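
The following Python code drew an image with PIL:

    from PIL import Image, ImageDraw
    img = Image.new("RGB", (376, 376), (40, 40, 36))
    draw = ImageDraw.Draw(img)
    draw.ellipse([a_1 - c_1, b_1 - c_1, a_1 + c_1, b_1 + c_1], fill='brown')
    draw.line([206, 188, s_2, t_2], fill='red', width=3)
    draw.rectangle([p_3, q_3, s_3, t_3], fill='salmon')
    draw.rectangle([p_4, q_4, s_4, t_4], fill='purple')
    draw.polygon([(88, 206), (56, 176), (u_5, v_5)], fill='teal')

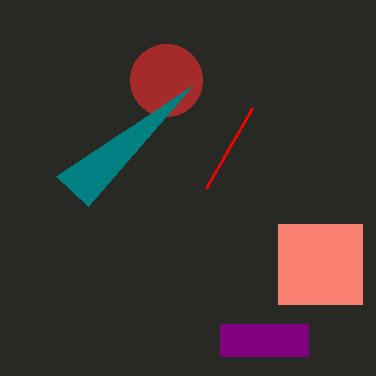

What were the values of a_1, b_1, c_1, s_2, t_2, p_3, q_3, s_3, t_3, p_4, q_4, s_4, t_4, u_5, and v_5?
a_1 = 166
b_1 = 80
c_1 = 36
s_2 = 252
t_2 = 108
p_3 = 278
q_3 = 224
s_3 = 362
t_3 = 304
p_4 = 220
q_4 = 324
s_4 = 308
t_4 = 356
u_5 = 192
v_5 = 86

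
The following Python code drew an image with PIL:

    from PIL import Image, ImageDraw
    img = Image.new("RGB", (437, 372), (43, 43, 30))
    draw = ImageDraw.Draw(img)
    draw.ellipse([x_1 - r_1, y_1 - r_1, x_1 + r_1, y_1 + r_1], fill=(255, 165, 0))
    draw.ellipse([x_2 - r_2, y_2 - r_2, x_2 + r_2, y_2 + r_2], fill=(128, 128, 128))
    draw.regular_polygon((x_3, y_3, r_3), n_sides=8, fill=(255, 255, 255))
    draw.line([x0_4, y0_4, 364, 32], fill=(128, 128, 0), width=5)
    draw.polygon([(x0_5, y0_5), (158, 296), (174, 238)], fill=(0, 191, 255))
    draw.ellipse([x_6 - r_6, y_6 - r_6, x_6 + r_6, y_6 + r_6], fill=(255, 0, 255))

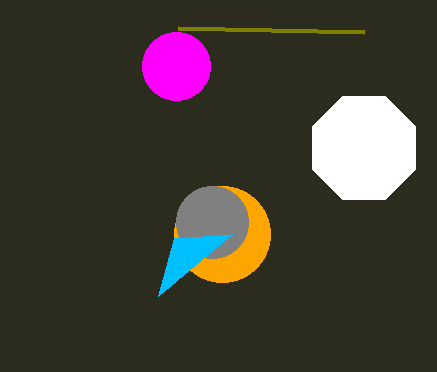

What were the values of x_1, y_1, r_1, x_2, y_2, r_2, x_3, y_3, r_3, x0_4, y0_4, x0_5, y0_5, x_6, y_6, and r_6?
x_1 = 222; y_1 = 234; r_1 = 48; x_2 = 212; y_2 = 222; r_2 = 36; x_3 = 364; y_3 = 148; r_3 = 56; x0_4 = 178; y0_4 = 28; x0_5 = 232; y0_5 = 234; x_6 = 176; y_6 = 66; r_6 = 34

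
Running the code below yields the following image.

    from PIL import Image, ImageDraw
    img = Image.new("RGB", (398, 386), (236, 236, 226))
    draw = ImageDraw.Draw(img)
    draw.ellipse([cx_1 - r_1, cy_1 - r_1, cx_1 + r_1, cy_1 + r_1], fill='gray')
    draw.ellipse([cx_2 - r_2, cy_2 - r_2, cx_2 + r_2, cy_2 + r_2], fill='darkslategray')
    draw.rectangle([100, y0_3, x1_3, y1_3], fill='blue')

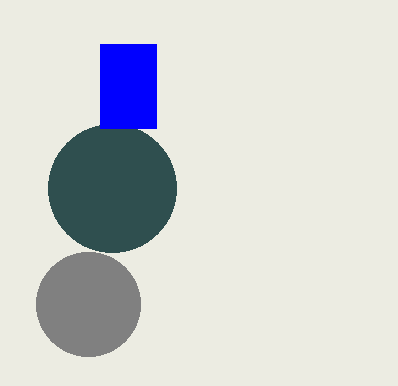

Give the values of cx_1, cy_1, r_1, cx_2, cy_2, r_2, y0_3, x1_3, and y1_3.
cx_1 = 88; cy_1 = 304; r_1 = 52; cx_2 = 112; cy_2 = 188; r_2 = 64; y0_3 = 44; x1_3 = 156; y1_3 = 128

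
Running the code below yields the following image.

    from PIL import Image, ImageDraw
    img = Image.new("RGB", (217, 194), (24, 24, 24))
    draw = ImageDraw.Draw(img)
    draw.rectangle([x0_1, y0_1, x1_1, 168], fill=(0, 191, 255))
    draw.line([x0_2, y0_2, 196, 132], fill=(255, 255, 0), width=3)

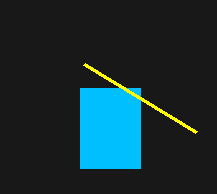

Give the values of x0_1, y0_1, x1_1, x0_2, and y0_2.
x0_1 = 80
y0_1 = 88
x1_1 = 140
x0_2 = 84
y0_2 = 64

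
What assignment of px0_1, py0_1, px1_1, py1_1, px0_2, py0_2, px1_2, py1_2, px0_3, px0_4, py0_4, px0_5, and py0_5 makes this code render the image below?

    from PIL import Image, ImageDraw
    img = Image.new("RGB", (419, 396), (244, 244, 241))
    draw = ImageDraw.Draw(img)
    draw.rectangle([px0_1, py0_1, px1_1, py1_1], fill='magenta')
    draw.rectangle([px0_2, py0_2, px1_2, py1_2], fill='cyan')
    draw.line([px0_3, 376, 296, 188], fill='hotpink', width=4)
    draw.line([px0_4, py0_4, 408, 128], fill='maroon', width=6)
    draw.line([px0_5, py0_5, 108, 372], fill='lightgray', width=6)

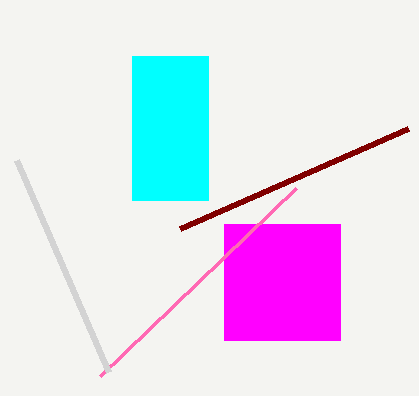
px0_1 = 224, py0_1 = 224, px1_1 = 340, py1_1 = 340, px0_2 = 132, py0_2 = 56, px1_2 = 208, py1_2 = 200, px0_3 = 100, px0_4 = 180, py0_4 = 228, px0_5 = 16, py0_5 = 160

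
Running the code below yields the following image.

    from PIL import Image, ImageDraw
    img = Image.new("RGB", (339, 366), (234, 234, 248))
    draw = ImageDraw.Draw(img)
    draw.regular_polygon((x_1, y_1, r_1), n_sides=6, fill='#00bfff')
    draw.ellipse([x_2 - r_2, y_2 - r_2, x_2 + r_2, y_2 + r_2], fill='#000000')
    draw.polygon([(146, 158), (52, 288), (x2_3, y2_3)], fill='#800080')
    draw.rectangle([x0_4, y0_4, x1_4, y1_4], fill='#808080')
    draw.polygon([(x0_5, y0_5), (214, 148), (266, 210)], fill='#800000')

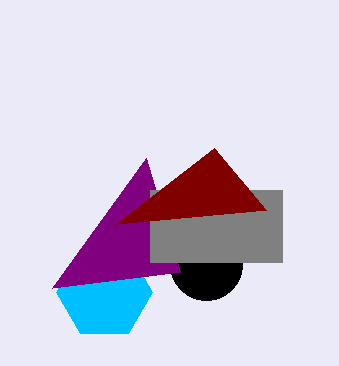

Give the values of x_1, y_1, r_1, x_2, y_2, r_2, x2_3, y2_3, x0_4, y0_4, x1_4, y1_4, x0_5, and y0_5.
x_1 = 104; y_1 = 292; r_1 = 48; x_2 = 206; y_2 = 264; r_2 = 36; x2_3 = 180; y2_3 = 272; x0_4 = 150; y0_4 = 190; x1_4 = 282; y1_4 = 262; x0_5 = 116; y0_5 = 224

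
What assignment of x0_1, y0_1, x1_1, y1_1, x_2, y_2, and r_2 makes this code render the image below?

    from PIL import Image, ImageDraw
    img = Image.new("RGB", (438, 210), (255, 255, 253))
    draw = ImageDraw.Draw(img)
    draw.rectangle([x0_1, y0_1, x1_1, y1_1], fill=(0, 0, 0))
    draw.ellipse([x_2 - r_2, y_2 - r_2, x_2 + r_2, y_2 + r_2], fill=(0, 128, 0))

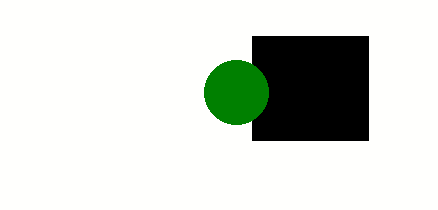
x0_1 = 252, y0_1 = 36, x1_1 = 368, y1_1 = 140, x_2 = 236, y_2 = 92, r_2 = 32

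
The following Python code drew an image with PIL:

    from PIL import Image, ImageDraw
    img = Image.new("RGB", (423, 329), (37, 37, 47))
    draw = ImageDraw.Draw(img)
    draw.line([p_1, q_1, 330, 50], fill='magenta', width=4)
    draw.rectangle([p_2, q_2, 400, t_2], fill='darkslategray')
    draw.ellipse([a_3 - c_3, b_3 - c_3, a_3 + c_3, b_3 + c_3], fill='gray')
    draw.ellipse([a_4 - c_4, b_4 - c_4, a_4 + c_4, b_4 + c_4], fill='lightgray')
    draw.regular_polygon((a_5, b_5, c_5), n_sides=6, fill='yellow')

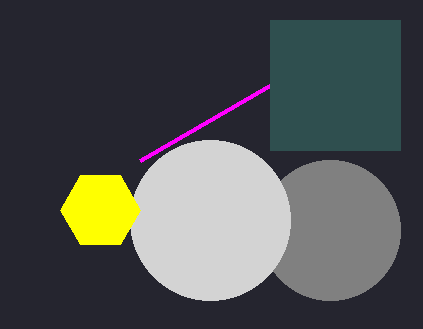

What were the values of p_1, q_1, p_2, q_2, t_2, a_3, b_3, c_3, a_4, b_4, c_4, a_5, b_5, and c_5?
p_1 = 140, q_1 = 160, p_2 = 270, q_2 = 20, t_2 = 150, a_3 = 330, b_3 = 230, c_3 = 70, a_4 = 210, b_4 = 220, c_4 = 80, a_5 = 100, b_5 = 210, c_5 = 40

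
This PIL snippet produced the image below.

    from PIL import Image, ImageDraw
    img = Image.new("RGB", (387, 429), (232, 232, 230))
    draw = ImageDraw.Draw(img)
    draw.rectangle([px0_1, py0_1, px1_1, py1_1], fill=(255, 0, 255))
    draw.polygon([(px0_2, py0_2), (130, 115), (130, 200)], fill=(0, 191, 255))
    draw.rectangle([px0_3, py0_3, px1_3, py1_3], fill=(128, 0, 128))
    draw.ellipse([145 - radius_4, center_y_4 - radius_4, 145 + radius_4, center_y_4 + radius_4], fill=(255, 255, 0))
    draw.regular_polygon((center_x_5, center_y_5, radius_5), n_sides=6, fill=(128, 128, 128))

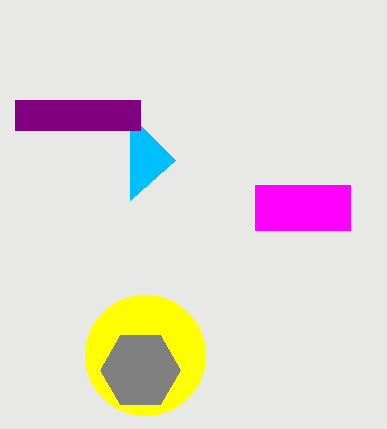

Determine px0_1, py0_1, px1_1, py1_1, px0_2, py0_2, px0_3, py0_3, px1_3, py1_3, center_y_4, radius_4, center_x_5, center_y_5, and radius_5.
px0_1 = 255, py0_1 = 185, px1_1 = 350, py1_1 = 230, px0_2 = 175, py0_2 = 160, px0_3 = 15, py0_3 = 100, px1_3 = 140, py1_3 = 130, center_y_4 = 355, radius_4 = 60, center_x_5 = 140, center_y_5 = 370, radius_5 = 40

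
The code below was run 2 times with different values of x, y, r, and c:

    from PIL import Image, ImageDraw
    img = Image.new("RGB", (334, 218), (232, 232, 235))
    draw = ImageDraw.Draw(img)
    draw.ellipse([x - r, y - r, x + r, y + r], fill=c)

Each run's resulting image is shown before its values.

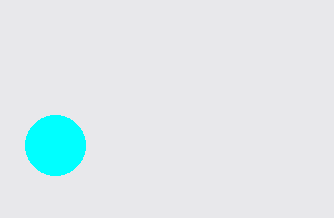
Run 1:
x = 55, y = 145, r = 30, c = 'cyan'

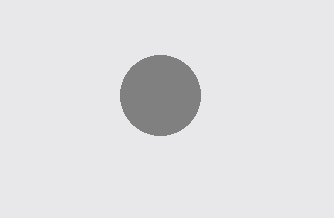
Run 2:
x = 160, y = 95, r = 40, c = 'gray'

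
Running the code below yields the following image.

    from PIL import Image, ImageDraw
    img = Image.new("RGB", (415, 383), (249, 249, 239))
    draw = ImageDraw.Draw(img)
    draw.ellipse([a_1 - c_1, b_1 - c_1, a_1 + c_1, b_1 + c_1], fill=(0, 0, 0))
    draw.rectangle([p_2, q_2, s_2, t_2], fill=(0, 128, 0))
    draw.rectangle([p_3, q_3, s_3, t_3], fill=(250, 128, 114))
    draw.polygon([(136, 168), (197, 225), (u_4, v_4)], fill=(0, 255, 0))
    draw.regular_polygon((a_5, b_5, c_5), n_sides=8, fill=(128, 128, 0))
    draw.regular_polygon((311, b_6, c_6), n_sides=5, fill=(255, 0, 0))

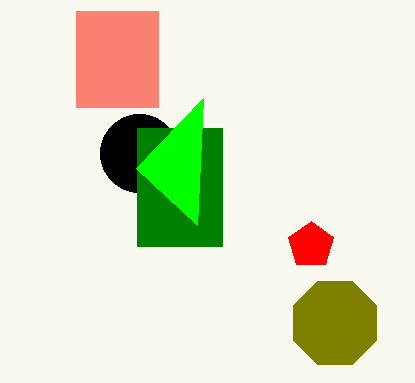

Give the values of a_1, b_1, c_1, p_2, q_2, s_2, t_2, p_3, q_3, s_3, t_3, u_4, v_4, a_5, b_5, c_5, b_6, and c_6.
a_1 = 139; b_1 = 153; c_1 = 39; p_2 = 137; q_2 = 128; s_2 = 222; t_2 = 246; p_3 = 76; q_3 = 11; s_3 = 158; t_3 = 107; u_4 = 203; v_4 = 98; a_5 = 335; b_5 = 323; c_5 = 45; b_6 = 245; c_6 = 24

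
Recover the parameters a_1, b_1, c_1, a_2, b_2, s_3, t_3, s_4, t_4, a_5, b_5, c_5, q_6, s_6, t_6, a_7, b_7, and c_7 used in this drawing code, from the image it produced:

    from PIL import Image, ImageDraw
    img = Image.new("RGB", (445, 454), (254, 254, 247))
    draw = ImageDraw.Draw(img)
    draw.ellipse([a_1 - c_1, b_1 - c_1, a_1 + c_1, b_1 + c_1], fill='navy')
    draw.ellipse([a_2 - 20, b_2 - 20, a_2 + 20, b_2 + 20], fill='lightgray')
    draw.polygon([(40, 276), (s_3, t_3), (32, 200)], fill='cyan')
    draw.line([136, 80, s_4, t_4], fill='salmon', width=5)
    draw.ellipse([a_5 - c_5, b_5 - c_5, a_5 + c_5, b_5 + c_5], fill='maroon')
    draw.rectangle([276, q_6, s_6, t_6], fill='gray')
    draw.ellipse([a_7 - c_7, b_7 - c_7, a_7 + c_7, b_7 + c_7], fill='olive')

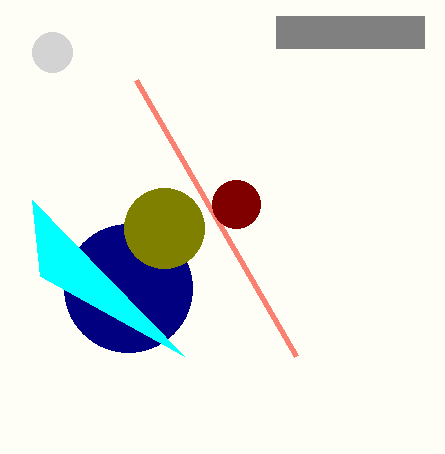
a_1 = 128; b_1 = 288; c_1 = 64; a_2 = 52; b_2 = 52; s_3 = 184; t_3 = 356; s_4 = 296; t_4 = 356; a_5 = 236; b_5 = 204; c_5 = 24; q_6 = 16; s_6 = 424; t_6 = 48; a_7 = 164; b_7 = 228; c_7 = 40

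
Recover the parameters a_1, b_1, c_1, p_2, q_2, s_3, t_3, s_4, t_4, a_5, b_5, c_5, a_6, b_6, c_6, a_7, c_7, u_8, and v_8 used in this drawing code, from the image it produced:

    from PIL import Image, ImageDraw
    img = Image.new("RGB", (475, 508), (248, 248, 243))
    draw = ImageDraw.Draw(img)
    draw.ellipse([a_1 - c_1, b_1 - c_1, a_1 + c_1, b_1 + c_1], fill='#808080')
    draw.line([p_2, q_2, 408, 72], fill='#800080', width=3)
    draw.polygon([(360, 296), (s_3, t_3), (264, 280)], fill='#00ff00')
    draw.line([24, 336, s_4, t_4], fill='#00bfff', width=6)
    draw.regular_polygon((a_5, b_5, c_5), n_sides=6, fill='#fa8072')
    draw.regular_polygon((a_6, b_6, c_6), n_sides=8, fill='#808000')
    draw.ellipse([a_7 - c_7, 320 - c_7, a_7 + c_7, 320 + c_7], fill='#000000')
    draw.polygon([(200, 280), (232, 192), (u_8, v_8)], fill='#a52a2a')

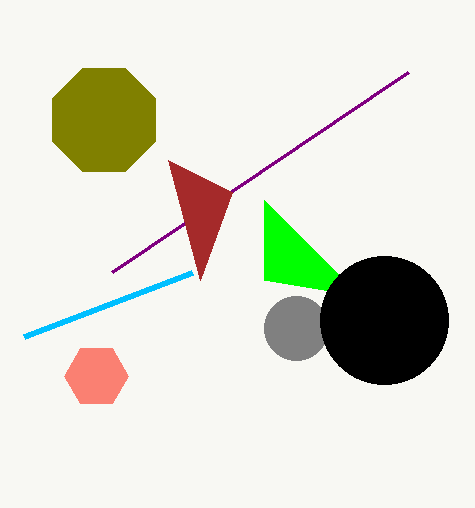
a_1 = 296; b_1 = 328; c_1 = 32; p_2 = 112; q_2 = 272; s_3 = 264; t_3 = 200; s_4 = 192; t_4 = 272; a_5 = 96; b_5 = 376; c_5 = 32; a_6 = 104; b_6 = 120; c_6 = 56; a_7 = 384; c_7 = 64; u_8 = 168; v_8 = 160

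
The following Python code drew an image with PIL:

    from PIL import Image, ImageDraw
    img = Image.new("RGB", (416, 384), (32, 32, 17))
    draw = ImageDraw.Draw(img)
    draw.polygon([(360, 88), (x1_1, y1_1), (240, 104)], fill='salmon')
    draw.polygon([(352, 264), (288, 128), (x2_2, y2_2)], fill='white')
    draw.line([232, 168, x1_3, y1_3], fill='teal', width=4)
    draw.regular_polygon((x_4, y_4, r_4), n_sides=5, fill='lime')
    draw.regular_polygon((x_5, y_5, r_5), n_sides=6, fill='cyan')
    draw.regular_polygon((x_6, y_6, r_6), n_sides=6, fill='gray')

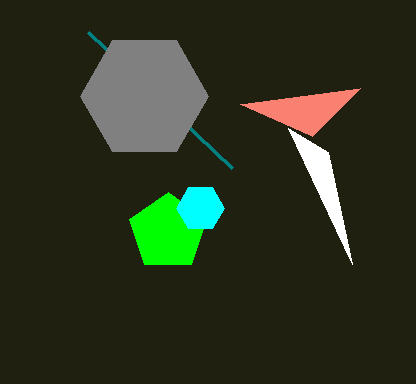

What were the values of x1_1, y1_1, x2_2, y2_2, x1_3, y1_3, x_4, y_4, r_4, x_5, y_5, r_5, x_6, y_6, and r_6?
x1_1 = 312
y1_1 = 136
x2_2 = 328
y2_2 = 152
x1_3 = 88
y1_3 = 32
x_4 = 168
y_4 = 232
r_4 = 40
x_5 = 200
y_5 = 208
r_5 = 24
x_6 = 144
y_6 = 96
r_6 = 64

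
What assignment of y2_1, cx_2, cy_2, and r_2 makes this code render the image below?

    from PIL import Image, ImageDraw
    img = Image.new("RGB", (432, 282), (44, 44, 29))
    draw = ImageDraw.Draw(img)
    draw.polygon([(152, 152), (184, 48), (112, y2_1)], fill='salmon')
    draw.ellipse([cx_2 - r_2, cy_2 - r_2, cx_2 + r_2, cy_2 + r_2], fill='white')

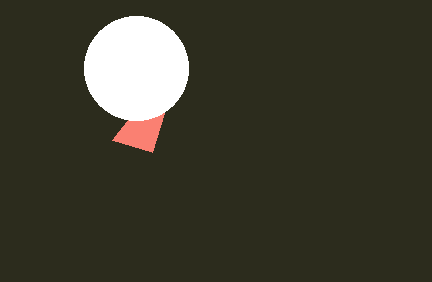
y2_1 = 140
cx_2 = 136
cy_2 = 68
r_2 = 52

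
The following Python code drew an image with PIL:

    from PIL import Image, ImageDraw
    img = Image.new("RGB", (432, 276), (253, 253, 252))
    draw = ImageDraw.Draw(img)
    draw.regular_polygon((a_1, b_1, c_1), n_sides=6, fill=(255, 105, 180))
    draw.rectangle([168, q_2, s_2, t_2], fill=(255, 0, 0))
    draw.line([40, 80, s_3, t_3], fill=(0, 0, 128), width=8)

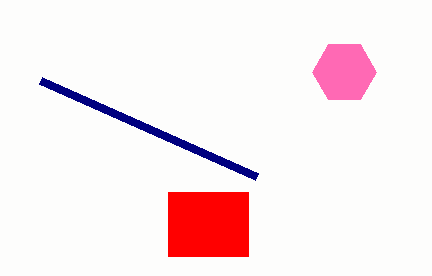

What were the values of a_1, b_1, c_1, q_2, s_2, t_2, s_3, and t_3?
a_1 = 344; b_1 = 72; c_1 = 32; q_2 = 192; s_2 = 248; t_2 = 256; s_3 = 256; t_3 = 176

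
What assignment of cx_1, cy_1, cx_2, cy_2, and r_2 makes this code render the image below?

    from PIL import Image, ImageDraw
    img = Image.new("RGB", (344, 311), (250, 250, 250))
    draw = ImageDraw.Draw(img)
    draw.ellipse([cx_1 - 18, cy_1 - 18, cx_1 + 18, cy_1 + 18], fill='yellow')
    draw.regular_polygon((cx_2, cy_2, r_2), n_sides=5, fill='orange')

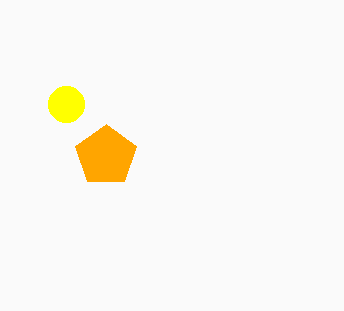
cx_1 = 66, cy_1 = 104, cx_2 = 106, cy_2 = 156, r_2 = 32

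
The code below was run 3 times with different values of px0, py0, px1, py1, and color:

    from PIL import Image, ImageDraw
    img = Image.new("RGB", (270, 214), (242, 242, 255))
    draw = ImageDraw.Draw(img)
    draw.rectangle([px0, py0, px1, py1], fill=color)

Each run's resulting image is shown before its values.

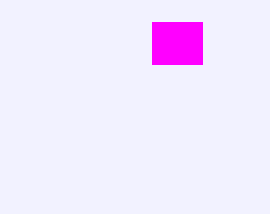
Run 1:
px0 = 152, py0 = 22, px1 = 202, py1 = 64, color = 'magenta'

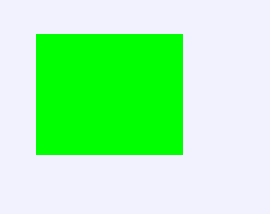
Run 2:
px0 = 36
py0 = 34
px1 = 182
py1 = 154
color = 'lime'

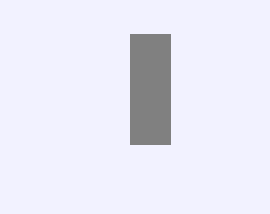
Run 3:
px0 = 130
py0 = 34
px1 = 170
py1 = 144
color = 'gray'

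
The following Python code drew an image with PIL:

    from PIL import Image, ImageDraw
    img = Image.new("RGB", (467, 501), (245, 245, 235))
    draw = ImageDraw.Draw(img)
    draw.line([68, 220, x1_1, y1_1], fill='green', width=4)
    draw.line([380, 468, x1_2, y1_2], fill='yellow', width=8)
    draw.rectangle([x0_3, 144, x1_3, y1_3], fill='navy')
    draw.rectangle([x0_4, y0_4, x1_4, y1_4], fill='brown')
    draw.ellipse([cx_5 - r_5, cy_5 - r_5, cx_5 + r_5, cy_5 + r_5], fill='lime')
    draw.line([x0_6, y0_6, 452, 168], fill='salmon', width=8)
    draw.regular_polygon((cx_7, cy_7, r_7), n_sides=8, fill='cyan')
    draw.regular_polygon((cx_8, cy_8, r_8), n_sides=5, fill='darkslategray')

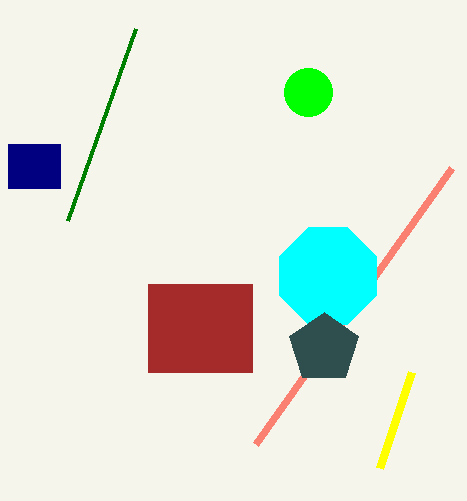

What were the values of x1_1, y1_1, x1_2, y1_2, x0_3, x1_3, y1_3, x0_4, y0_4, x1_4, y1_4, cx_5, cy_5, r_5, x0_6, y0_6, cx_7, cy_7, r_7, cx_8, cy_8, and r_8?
x1_1 = 136; y1_1 = 28; x1_2 = 412; y1_2 = 372; x0_3 = 8; x1_3 = 60; y1_3 = 188; x0_4 = 148; y0_4 = 284; x1_4 = 252; y1_4 = 372; cx_5 = 308; cy_5 = 92; r_5 = 24; x0_6 = 256; y0_6 = 444; cx_7 = 328; cy_7 = 276; r_7 = 52; cx_8 = 324; cy_8 = 348; r_8 = 36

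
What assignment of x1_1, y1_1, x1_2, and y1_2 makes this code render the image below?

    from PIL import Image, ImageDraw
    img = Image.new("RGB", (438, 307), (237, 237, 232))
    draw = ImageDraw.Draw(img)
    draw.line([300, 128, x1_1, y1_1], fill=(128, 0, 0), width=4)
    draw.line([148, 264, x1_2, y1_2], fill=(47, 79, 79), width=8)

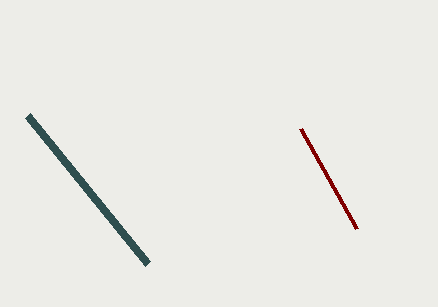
x1_1 = 356, y1_1 = 228, x1_2 = 28, y1_2 = 116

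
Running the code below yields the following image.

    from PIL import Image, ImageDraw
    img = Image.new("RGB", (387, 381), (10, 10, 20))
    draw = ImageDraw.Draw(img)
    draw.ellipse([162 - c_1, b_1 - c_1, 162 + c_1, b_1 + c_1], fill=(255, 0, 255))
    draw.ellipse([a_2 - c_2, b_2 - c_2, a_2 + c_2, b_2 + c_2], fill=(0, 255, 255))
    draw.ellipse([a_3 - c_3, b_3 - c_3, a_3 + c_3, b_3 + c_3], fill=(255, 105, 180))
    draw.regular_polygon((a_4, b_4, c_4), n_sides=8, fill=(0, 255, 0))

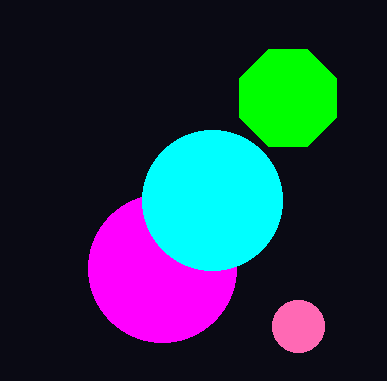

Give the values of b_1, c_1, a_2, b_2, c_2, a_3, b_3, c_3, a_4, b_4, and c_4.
b_1 = 268; c_1 = 74; a_2 = 212; b_2 = 200; c_2 = 70; a_3 = 298; b_3 = 326; c_3 = 26; a_4 = 288; b_4 = 98; c_4 = 52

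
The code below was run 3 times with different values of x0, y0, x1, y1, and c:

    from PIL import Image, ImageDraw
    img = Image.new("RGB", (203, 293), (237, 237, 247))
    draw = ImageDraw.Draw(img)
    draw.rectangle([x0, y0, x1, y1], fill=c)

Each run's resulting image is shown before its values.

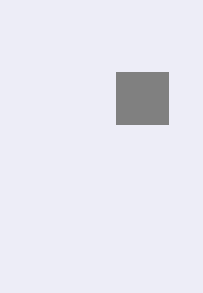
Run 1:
x0 = 116, y0 = 72, x1 = 168, y1 = 124, c = 'gray'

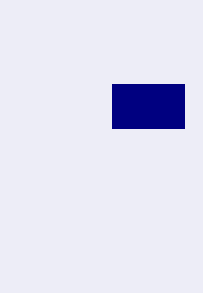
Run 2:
x0 = 112, y0 = 84, x1 = 184, y1 = 128, c = 'navy'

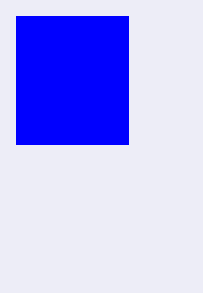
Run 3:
x0 = 16, y0 = 16, x1 = 128, y1 = 144, c = 'blue'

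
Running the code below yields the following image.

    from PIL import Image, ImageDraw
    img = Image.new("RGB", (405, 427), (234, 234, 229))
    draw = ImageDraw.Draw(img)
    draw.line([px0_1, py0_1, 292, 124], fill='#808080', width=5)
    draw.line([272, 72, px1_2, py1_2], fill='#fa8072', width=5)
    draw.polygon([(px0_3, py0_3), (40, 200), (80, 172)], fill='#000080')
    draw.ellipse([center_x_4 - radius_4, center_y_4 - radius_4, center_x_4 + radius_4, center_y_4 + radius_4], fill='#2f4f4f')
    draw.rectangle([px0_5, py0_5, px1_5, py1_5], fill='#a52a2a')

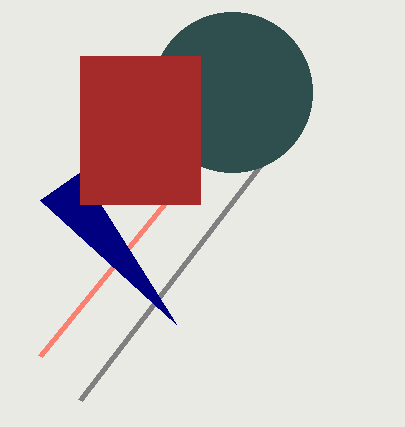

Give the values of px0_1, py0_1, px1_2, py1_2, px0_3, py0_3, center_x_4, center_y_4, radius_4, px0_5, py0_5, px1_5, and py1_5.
px0_1 = 80, py0_1 = 400, px1_2 = 40, py1_2 = 356, px0_3 = 176, py0_3 = 324, center_x_4 = 232, center_y_4 = 92, radius_4 = 80, px0_5 = 80, py0_5 = 56, px1_5 = 200, py1_5 = 204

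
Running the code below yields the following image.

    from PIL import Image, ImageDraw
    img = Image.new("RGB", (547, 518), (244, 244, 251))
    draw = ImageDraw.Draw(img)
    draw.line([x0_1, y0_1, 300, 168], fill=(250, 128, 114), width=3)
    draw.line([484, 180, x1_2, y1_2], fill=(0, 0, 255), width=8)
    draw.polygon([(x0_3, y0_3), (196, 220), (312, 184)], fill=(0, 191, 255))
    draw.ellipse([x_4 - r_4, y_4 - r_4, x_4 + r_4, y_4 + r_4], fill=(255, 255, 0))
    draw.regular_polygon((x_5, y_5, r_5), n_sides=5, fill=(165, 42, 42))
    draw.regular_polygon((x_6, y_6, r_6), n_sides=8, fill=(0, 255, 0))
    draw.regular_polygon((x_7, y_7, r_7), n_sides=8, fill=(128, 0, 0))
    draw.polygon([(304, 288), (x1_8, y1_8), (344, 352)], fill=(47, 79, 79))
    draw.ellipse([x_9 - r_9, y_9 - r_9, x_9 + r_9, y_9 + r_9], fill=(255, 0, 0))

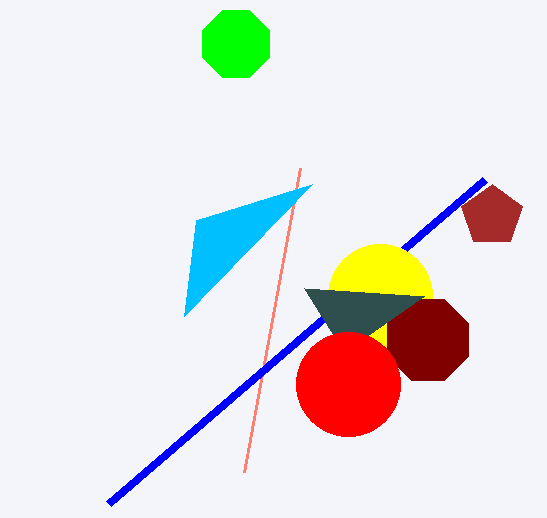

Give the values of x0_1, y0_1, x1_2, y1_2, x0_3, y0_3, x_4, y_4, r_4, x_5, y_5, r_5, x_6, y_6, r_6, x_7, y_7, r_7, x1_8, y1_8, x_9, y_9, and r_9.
x0_1 = 244
y0_1 = 472
x1_2 = 108
y1_2 = 504
x0_3 = 184
y0_3 = 316
x_4 = 380
y_4 = 296
r_4 = 52
x_5 = 492
y_5 = 216
r_5 = 32
x_6 = 236
y_6 = 44
r_6 = 36
x_7 = 428
y_7 = 340
r_7 = 44
x1_8 = 424
y1_8 = 296
x_9 = 348
y_9 = 384
r_9 = 52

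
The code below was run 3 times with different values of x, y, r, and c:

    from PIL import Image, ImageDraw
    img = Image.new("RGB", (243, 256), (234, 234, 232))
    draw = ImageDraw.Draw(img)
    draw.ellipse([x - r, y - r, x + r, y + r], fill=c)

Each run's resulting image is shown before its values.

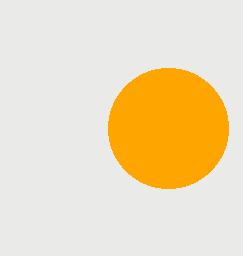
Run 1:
x = 168
y = 128
r = 60
c = 'orange'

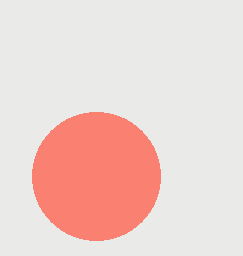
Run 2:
x = 96; y = 176; r = 64; c = 'salmon'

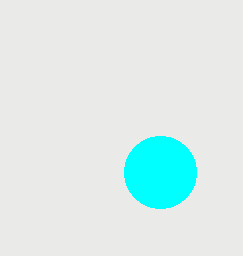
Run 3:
x = 160
y = 172
r = 36
c = 'cyan'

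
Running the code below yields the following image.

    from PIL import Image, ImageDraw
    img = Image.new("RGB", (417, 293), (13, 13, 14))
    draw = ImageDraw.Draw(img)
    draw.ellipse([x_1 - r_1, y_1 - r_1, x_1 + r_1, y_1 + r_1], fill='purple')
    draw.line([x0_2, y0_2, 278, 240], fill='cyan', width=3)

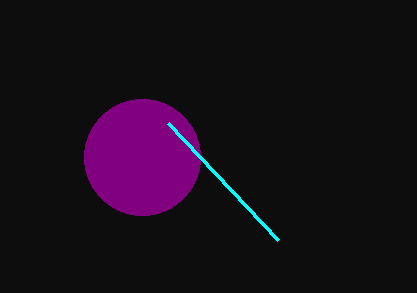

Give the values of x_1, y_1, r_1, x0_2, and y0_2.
x_1 = 142, y_1 = 157, r_1 = 58, x0_2 = 168, y0_2 = 123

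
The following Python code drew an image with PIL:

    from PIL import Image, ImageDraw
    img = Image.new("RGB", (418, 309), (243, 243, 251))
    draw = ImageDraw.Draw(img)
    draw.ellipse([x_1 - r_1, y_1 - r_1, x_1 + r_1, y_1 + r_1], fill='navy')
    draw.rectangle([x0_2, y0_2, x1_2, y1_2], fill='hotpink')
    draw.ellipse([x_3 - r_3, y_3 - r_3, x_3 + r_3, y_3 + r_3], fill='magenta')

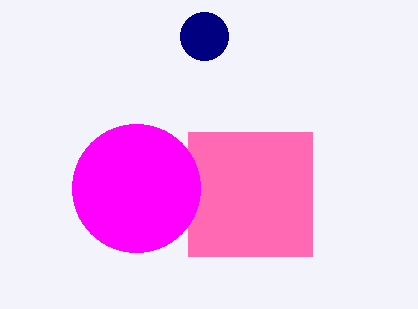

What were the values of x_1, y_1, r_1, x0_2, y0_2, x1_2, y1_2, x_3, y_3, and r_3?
x_1 = 204, y_1 = 36, r_1 = 24, x0_2 = 188, y0_2 = 132, x1_2 = 312, y1_2 = 256, x_3 = 136, y_3 = 188, r_3 = 64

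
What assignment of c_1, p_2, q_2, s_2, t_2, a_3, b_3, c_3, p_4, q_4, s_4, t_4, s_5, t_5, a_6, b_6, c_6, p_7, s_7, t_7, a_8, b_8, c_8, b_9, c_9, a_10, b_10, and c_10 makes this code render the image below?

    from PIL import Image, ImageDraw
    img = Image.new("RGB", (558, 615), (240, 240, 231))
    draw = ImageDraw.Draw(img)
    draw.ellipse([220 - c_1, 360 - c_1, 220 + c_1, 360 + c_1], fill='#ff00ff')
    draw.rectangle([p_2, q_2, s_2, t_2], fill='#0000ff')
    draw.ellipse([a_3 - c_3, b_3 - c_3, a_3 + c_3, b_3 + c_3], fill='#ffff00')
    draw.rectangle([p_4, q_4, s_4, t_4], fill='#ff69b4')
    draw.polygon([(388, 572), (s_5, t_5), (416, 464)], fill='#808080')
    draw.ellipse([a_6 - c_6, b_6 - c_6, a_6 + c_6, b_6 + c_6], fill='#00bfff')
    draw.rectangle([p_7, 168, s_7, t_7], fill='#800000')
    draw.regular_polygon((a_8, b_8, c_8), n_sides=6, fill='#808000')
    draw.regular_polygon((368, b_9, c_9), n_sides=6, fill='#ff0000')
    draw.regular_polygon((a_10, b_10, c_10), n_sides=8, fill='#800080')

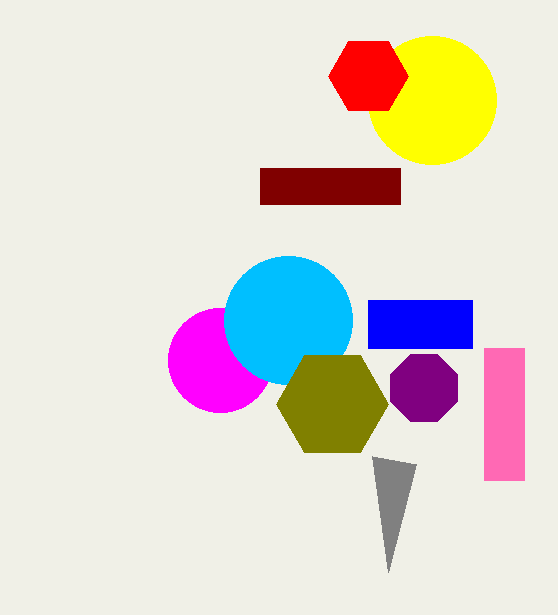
c_1 = 52; p_2 = 368; q_2 = 300; s_2 = 472; t_2 = 348; a_3 = 432; b_3 = 100; c_3 = 64; p_4 = 484; q_4 = 348; s_4 = 524; t_4 = 480; s_5 = 372; t_5 = 456; a_6 = 288; b_6 = 320; c_6 = 64; p_7 = 260; s_7 = 400; t_7 = 204; a_8 = 332; b_8 = 404; c_8 = 56; b_9 = 76; c_9 = 40; a_10 = 424; b_10 = 388; c_10 = 36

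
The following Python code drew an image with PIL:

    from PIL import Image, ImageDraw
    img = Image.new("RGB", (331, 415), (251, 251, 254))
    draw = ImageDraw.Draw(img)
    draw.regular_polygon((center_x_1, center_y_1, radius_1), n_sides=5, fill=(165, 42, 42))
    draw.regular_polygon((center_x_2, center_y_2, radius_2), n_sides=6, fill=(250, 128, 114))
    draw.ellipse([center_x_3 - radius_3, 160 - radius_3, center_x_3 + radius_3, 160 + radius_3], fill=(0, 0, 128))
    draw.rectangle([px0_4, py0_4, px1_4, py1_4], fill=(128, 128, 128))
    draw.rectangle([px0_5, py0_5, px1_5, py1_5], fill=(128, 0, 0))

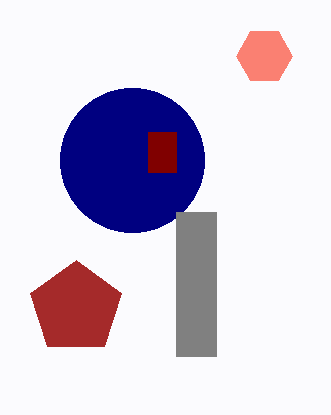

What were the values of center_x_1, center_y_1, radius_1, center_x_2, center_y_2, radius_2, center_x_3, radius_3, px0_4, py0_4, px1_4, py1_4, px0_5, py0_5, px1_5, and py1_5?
center_x_1 = 76, center_y_1 = 308, radius_1 = 48, center_x_2 = 264, center_y_2 = 56, radius_2 = 28, center_x_3 = 132, radius_3 = 72, px0_4 = 176, py0_4 = 212, px1_4 = 216, py1_4 = 356, px0_5 = 148, py0_5 = 132, px1_5 = 176, py1_5 = 172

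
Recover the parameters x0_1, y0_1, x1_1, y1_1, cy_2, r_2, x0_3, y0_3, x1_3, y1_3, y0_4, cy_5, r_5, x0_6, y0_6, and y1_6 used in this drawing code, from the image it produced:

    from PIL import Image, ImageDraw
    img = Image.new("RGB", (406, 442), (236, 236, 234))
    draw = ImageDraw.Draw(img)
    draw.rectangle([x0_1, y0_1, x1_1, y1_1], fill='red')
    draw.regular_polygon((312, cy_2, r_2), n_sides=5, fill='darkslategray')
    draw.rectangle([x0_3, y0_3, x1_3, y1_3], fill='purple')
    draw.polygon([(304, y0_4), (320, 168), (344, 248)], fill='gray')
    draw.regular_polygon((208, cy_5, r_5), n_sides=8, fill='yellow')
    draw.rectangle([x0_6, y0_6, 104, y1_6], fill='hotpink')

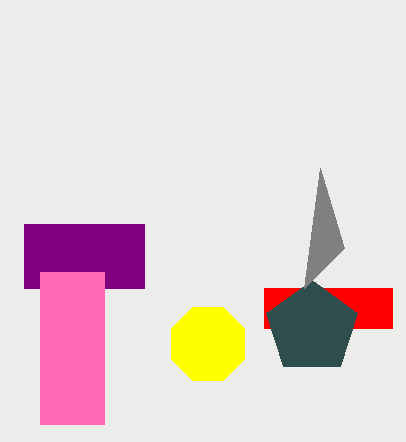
x0_1 = 264; y0_1 = 288; x1_1 = 392; y1_1 = 328; cy_2 = 328; r_2 = 48; x0_3 = 24; y0_3 = 224; x1_3 = 144; y1_3 = 288; y0_4 = 288; cy_5 = 344; r_5 = 40; x0_6 = 40; y0_6 = 272; y1_6 = 424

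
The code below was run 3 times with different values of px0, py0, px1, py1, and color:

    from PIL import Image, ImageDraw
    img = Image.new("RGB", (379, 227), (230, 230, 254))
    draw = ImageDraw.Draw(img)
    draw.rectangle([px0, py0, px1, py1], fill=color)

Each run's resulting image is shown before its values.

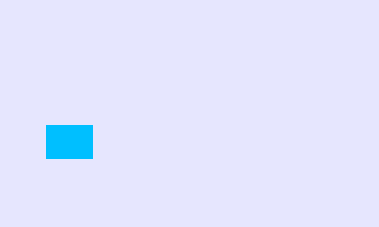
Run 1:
px0 = 46; py0 = 125; px1 = 92; py1 = 158; color = 'deepskyblue'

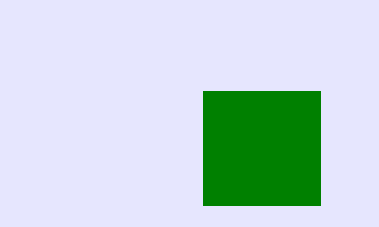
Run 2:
px0 = 203; py0 = 91; px1 = 320; py1 = 205; color = 'green'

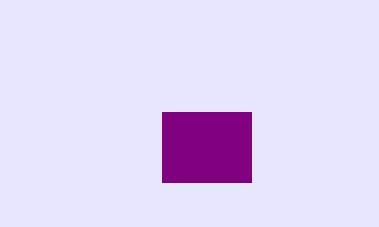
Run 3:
px0 = 162; py0 = 112; px1 = 251; py1 = 182; color = 'purple'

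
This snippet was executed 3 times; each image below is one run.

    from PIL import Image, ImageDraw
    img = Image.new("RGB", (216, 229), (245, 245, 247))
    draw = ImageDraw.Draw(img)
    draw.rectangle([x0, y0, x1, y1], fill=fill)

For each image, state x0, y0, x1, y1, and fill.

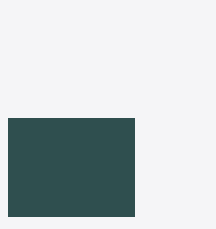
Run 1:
x0 = 8, y0 = 118, x1 = 134, y1 = 216, fill = 'darkslategray'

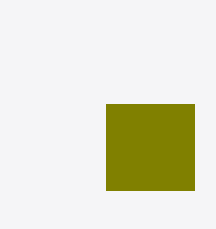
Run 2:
x0 = 106, y0 = 104, x1 = 194, y1 = 190, fill = 'olive'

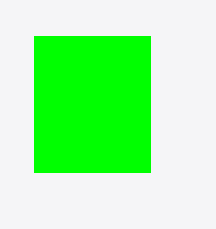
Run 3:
x0 = 34
y0 = 36
x1 = 150
y1 = 172
fill = 'lime'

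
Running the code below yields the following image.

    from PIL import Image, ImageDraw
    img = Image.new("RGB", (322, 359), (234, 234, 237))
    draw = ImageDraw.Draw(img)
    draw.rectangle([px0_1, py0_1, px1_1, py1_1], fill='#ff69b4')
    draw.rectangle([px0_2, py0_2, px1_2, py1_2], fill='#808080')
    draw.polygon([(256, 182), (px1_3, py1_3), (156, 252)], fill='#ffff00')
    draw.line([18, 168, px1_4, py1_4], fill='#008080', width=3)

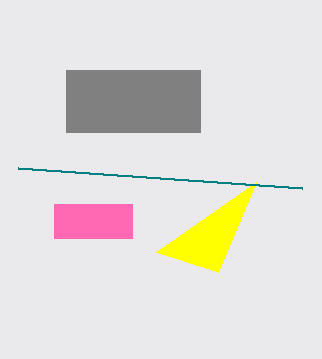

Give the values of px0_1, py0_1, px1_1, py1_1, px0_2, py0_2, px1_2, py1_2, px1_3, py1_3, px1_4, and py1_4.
px0_1 = 54
py0_1 = 204
px1_1 = 132
py1_1 = 238
px0_2 = 66
py0_2 = 70
px1_2 = 200
py1_2 = 132
px1_3 = 218
py1_3 = 272
px1_4 = 302
py1_4 = 188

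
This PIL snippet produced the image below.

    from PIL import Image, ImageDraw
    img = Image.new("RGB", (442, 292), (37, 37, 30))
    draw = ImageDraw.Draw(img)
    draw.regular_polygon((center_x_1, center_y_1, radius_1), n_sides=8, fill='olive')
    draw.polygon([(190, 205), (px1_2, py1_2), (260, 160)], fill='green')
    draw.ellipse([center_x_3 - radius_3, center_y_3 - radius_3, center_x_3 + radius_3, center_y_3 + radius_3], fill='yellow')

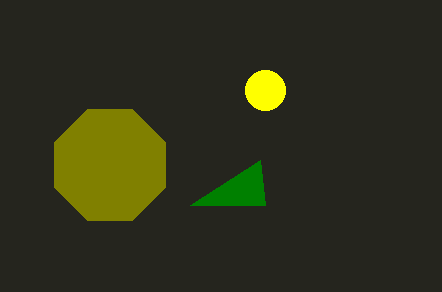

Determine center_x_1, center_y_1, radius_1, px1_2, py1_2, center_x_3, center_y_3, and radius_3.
center_x_1 = 110, center_y_1 = 165, radius_1 = 60, px1_2 = 265, py1_2 = 205, center_x_3 = 265, center_y_3 = 90, radius_3 = 20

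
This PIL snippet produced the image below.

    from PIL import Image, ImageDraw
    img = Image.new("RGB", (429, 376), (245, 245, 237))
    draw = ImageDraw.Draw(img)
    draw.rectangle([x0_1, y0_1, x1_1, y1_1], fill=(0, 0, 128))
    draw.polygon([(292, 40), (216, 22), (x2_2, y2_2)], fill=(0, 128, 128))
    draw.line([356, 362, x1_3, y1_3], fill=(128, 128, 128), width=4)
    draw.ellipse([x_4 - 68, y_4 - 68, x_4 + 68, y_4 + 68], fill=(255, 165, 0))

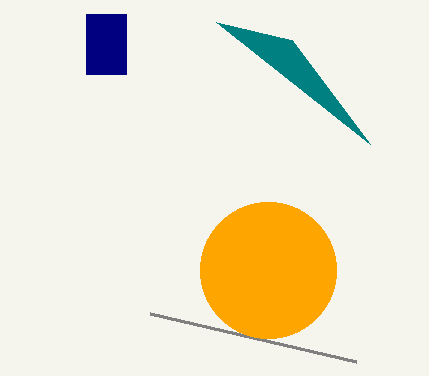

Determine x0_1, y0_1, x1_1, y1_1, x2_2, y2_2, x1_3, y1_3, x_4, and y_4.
x0_1 = 86; y0_1 = 14; x1_1 = 126; y1_1 = 74; x2_2 = 370; y2_2 = 144; x1_3 = 150; y1_3 = 314; x_4 = 268; y_4 = 270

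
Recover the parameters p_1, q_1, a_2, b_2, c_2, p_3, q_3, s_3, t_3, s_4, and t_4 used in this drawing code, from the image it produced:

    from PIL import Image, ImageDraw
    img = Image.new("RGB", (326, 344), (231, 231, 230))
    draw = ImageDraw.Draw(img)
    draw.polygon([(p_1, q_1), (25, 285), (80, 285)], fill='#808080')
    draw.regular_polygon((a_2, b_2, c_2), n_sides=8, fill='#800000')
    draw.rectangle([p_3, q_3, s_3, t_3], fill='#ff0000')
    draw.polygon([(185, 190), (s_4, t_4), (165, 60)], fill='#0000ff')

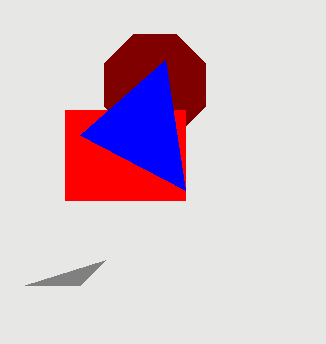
p_1 = 105, q_1 = 260, a_2 = 155, b_2 = 85, c_2 = 55, p_3 = 65, q_3 = 110, s_3 = 185, t_3 = 200, s_4 = 80, t_4 = 135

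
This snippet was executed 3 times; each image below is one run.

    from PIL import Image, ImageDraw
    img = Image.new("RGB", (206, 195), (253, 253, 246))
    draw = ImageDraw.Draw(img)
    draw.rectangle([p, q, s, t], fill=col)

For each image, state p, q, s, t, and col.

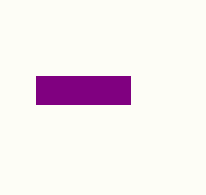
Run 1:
p = 36; q = 76; s = 130; t = 104; col = 'purple'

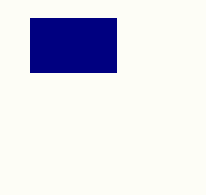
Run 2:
p = 30; q = 18; s = 116; t = 72; col = 'navy'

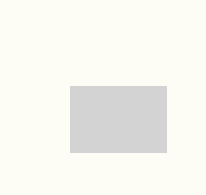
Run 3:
p = 70; q = 86; s = 166; t = 152; col = 'lightgray'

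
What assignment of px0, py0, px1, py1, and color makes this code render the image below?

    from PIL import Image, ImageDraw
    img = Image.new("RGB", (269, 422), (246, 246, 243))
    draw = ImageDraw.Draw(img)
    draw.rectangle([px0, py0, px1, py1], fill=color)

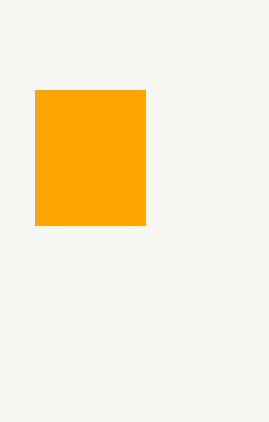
px0 = 35
py0 = 90
px1 = 145
py1 = 225
color = 'orange'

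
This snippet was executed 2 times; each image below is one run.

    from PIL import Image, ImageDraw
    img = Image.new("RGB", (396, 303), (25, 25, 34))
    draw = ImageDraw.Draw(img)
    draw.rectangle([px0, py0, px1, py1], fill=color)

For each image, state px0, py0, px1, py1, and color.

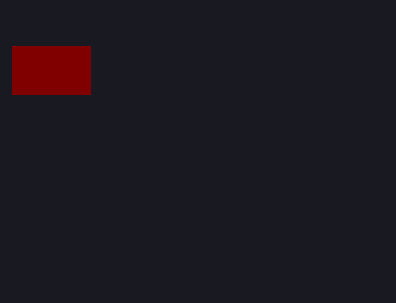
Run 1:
px0 = 12, py0 = 46, px1 = 90, py1 = 94, color = 'maroon'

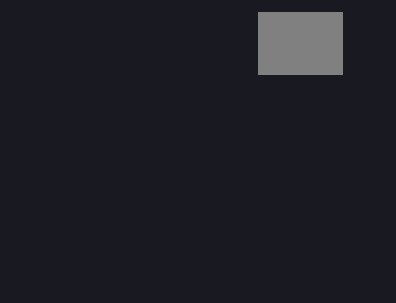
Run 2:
px0 = 258
py0 = 12
px1 = 342
py1 = 74
color = 'gray'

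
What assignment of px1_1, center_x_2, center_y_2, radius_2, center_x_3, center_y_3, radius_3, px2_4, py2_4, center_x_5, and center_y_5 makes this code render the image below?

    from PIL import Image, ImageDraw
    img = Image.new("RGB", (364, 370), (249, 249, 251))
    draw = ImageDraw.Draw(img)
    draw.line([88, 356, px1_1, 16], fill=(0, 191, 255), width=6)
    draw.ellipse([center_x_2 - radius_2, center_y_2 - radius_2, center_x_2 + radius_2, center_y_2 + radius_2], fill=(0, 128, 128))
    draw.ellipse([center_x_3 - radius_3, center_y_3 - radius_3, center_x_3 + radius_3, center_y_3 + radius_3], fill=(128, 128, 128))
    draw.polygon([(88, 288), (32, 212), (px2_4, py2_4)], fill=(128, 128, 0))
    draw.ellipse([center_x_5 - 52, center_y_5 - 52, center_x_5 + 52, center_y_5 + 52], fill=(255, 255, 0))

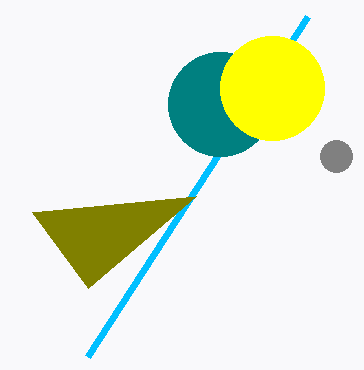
px1_1 = 308; center_x_2 = 220; center_y_2 = 104; radius_2 = 52; center_x_3 = 336; center_y_3 = 156; radius_3 = 16; px2_4 = 196; py2_4 = 196; center_x_5 = 272; center_y_5 = 88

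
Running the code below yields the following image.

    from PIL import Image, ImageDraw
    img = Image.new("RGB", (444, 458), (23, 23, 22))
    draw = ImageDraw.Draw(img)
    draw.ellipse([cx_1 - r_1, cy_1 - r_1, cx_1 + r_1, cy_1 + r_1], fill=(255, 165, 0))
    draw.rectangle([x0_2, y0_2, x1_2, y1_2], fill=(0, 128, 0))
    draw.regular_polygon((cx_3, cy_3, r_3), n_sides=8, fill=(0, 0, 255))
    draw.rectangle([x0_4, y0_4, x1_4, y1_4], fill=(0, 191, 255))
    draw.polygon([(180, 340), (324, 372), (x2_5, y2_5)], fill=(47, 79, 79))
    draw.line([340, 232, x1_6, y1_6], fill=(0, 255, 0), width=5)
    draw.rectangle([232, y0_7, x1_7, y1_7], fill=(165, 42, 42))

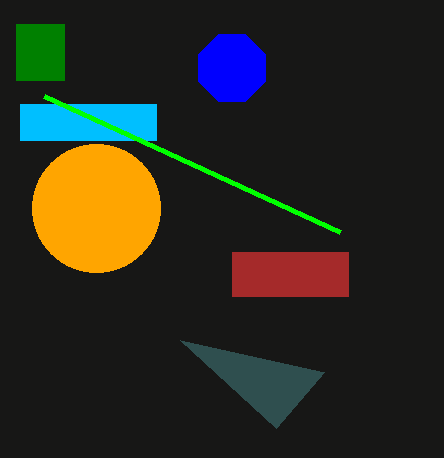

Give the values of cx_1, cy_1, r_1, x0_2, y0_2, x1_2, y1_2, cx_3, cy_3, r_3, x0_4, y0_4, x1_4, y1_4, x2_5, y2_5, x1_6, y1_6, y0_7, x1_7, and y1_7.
cx_1 = 96; cy_1 = 208; r_1 = 64; x0_2 = 16; y0_2 = 24; x1_2 = 64; y1_2 = 80; cx_3 = 232; cy_3 = 68; r_3 = 36; x0_4 = 20; y0_4 = 104; x1_4 = 156; y1_4 = 140; x2_5 = 276; y2_5 = 428; x1_6 = 44; y1_6 = 96; y0_7 = 252; x1_7 = 348; y1_7 = 296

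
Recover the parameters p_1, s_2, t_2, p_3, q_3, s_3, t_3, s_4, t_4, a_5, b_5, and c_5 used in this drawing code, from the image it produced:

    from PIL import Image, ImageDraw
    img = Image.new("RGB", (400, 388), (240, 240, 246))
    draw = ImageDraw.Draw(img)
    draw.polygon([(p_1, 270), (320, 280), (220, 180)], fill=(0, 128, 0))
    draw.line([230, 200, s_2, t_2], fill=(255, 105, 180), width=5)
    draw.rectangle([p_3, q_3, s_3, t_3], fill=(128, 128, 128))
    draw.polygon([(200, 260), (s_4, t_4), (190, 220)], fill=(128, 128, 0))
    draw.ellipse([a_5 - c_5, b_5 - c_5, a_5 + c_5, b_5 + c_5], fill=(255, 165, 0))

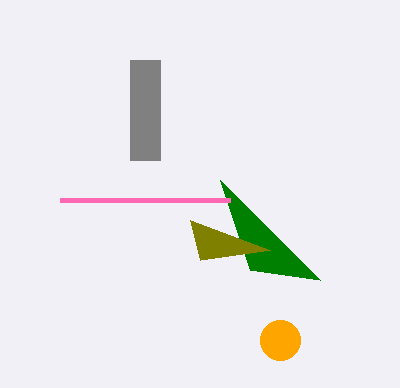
p_1 = 250; s_2 = 60; t_2 = 200; p_3 = 130; q_3 = 60; s_3 = 160; t_3 = 160; s_4 = 270; t_4 = 250; a_5 = 280; b_5 = 340; c_5 = 20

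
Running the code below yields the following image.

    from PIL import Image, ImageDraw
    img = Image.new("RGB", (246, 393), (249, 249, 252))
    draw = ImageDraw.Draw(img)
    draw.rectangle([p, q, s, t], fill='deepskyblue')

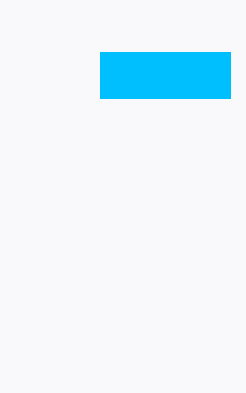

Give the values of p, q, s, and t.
p = 100, q = 52, s = 230, t = 98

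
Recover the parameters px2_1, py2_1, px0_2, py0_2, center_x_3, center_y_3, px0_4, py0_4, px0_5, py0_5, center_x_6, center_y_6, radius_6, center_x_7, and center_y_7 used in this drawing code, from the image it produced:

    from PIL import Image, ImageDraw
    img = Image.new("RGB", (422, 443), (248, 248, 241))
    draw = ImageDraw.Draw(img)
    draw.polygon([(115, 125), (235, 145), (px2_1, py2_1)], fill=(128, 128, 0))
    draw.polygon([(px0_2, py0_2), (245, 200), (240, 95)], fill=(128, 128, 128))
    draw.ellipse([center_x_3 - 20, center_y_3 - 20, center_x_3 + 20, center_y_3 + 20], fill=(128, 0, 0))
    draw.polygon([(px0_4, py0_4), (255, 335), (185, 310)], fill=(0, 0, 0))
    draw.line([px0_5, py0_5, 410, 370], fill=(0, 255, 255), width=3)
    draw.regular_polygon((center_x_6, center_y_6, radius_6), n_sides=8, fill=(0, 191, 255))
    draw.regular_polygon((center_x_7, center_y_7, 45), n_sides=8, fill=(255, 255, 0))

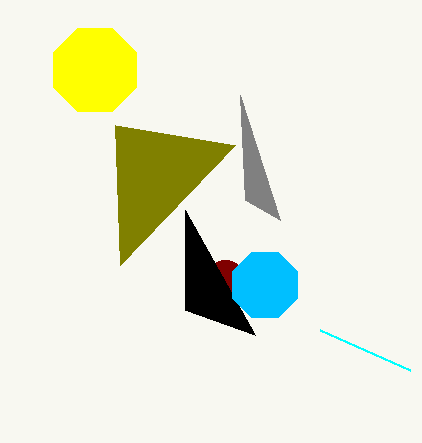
px2_1 = 120, py2_1 = 265, px0_2 = 280, py0_2 = 220, center_x_3 = 225, center_y_3 = 280, px0_4 = 185, py0_4 = 210, px0_5 = 320, py0_5 = 330, center_x_6 = 265, center_y_6 = 285, radius_6 = 35, center_x_7 = 95, center_y_7 = 70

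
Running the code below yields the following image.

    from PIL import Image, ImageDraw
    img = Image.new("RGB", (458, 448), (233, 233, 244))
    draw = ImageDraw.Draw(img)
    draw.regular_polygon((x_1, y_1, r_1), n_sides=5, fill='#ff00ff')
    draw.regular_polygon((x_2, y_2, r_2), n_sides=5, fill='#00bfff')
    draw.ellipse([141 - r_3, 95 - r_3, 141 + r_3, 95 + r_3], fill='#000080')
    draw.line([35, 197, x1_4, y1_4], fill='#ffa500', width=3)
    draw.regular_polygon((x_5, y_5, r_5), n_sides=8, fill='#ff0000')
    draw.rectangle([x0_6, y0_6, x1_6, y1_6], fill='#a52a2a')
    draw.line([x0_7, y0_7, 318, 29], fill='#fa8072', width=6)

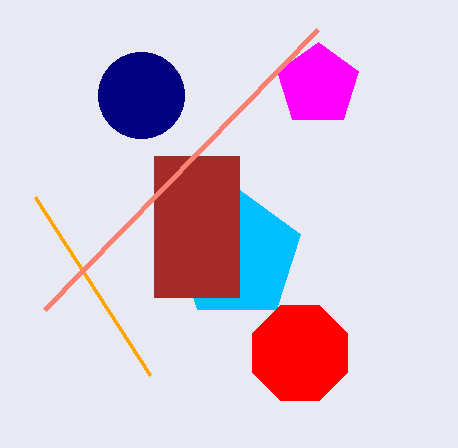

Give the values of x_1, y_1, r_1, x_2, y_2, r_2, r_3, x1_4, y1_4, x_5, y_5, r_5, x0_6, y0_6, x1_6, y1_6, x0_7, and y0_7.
x_1 = 318; y_1 = 85; r_1 = 43; x_2 = 237; y_2 = 255; r_2 = 67; r_3 = 43; x1_4 = 150; y1_4 = 375; x_5 = 300; y_5 = 353; r_5 = 51; x0_6 = 154; y0_6 = 156; x1_6 = 239; y1_6 = 297; x0_7 = 45; y0_7 = 309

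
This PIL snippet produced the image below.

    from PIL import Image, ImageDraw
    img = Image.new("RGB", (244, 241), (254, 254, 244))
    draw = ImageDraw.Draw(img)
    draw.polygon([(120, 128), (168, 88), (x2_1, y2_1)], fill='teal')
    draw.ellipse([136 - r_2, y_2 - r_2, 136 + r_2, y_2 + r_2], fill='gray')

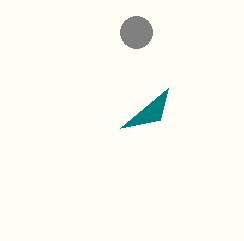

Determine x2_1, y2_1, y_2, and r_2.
x2_1 = 160, y2_1 = 120, y_2 = 32, r_2 = 16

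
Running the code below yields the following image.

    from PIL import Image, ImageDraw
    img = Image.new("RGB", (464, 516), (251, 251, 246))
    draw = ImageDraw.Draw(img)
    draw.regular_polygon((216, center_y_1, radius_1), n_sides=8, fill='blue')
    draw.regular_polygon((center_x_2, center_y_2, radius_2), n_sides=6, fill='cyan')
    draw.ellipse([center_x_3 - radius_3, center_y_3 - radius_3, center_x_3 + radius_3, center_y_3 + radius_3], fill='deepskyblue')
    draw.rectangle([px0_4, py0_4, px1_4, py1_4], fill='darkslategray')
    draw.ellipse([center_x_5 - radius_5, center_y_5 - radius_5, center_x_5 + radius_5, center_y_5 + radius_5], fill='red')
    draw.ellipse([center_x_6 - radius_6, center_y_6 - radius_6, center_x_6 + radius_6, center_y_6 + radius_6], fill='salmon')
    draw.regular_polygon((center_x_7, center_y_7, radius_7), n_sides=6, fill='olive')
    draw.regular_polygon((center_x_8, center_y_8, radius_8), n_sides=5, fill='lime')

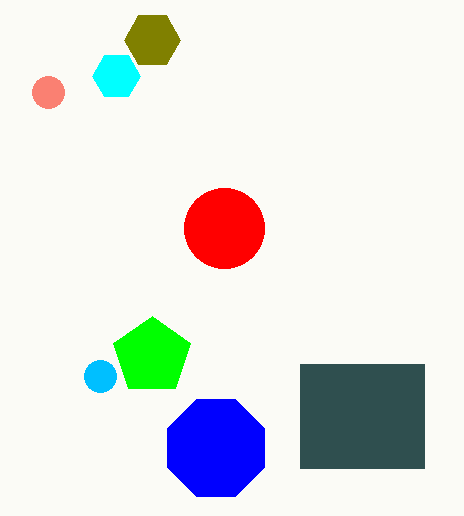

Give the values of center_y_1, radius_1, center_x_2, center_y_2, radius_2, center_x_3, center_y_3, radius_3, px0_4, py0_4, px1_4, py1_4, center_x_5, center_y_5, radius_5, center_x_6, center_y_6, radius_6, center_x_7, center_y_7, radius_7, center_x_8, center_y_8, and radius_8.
center_y_1 = 448, radius_1 = 52, center_x_2 = 116, center_y_2 = 76, radius_2 = 24, center_x_3 = 100, center_y_3 = 376, radius_3 = 16, px0_4 = 300, py0_4 = 364, px1_4 = 424, py1_4 = 468, center_x_5 = 224, center_y_5 = 228, radius_5 = 40, center_x_6 = 48, center_y_6 = 92, radius_6 = 16, center_x_7 = 152, center_y_7 = 40, radius_7 = 28, center_x_8 = 152, center_y_8 = 356, radius_8 = 40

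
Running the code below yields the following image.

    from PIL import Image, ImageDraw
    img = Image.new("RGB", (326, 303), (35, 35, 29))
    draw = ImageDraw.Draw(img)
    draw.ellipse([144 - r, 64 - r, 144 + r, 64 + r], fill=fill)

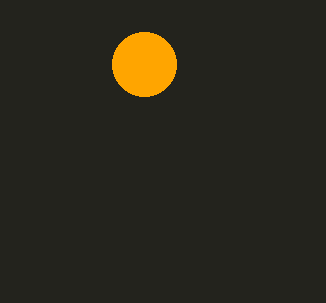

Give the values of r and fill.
r = 32, fill = 'orange'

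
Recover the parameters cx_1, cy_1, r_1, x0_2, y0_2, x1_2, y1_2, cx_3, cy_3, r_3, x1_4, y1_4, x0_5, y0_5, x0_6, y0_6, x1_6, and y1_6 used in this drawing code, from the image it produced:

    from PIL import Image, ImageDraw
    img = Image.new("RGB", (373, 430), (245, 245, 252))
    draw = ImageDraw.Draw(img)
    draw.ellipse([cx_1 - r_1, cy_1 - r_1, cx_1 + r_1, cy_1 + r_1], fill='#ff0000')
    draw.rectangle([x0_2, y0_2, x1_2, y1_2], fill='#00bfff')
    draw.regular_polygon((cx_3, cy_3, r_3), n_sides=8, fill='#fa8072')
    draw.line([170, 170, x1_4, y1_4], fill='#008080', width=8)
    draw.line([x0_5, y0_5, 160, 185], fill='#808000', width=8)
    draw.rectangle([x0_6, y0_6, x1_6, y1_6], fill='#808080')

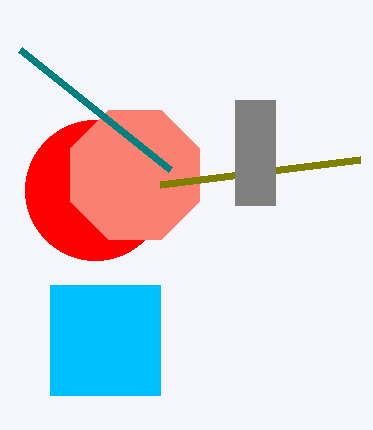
cx_1 = 95, cy_1 = 190, r_1 = 70, x0_2 = 50, y0_2 = 285, x1_2 = 160, y1_2 = 395, cx_3 = 135, cy_3 = 175, r_3 = 70, x1_4 = 20, y1_4 = 50, x0_5 = 360, y0_5 = 160, x0_6 = 235, y0_6 = 100, x1_6 = 275, y1_6 = 205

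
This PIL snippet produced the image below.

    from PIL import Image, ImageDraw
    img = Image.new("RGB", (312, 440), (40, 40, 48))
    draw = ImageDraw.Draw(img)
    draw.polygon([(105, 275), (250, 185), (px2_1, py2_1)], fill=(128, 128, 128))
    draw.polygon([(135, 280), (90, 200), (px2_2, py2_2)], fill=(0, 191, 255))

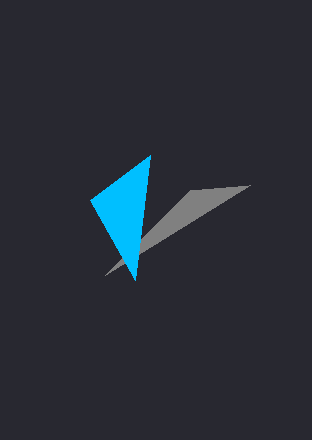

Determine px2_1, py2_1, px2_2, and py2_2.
px2_1 = 190
py2_1 = 190
px2_2 = 150
py2_2 = 155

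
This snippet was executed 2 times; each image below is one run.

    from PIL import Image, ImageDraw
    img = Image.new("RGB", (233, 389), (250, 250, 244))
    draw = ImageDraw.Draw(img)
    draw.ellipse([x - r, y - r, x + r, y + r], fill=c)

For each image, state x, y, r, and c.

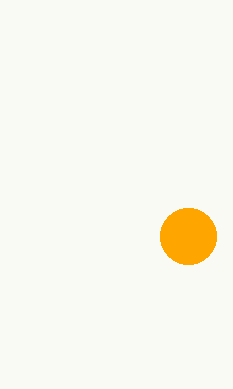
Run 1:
x = 188
y = 236
r = 28
c = 'orange'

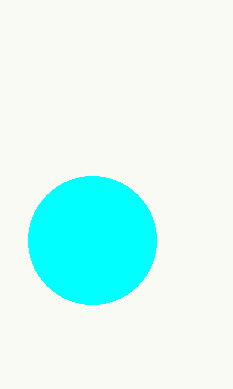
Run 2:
x = 92
y = 240
r = 64
c = 'cyan'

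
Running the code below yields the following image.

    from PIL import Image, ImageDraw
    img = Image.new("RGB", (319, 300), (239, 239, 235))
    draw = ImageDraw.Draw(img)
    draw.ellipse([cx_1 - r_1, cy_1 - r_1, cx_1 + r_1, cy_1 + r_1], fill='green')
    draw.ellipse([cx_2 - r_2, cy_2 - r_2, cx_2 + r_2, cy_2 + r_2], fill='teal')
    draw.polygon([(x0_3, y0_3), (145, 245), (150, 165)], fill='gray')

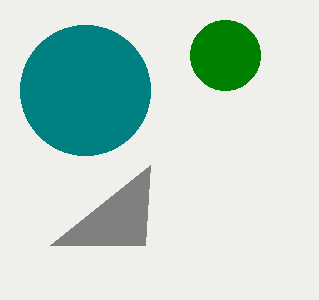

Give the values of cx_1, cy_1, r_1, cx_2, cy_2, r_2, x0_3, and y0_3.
cx_1 = 225, cy_1 = 55, r_1 = 35, cx_2 = 85, cy_2 = 90, r_2 = 65, x0_3 = 50, y0_3 = 245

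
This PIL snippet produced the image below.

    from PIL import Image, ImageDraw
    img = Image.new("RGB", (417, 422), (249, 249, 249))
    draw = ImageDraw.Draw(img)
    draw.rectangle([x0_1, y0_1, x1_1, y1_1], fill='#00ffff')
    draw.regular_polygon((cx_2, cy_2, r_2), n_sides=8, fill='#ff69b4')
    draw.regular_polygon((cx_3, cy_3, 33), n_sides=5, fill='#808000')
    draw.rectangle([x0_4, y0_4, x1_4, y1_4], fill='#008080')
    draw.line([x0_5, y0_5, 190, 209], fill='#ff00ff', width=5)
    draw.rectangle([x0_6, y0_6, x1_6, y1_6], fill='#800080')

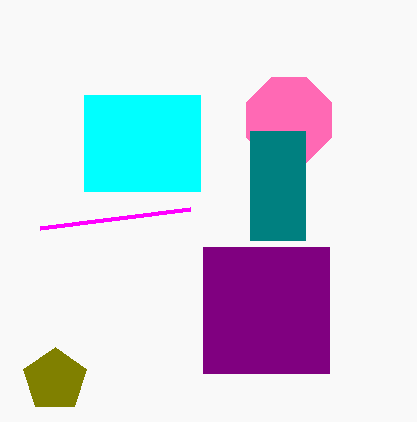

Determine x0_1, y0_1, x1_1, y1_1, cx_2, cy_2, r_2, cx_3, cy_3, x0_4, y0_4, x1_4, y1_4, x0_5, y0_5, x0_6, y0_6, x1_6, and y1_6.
x0_1 = 84, y0_1 = 95, x1_1 = 200, y1_1 = 191, cx_2 = 289, cy_2 = 120, r_2 = 46, cx_3 = 55, cy_3 = 380, x0_4 = 250, y0_4 = 131, x1_4 = 305, y1_4 = 240, x0_5 = 40, y0_5 = 228, x0_6 = 203, y0_6 = 247, x1_6 = 329, y1_6 = 373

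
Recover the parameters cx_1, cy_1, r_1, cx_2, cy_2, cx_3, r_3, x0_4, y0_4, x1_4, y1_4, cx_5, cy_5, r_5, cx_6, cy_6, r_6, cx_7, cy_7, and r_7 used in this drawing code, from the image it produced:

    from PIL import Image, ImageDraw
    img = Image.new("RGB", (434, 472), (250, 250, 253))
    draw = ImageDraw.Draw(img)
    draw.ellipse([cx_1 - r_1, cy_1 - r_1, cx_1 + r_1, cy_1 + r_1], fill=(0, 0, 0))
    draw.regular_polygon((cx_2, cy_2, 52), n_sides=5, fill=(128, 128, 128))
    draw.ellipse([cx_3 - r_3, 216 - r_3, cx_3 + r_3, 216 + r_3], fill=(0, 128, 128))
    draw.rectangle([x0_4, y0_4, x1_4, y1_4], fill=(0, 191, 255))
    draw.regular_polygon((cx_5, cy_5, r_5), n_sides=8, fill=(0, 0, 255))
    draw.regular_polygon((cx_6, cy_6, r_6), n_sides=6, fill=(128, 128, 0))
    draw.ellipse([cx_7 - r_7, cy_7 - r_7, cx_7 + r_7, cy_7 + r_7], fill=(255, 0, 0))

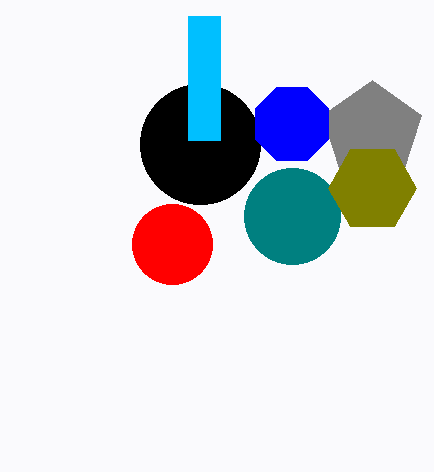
cx_1 = 200, cy_1 = 144, r_1 = 60, cx_2 = 372, cy_2 = 132, cx_3 = 292, r_3 = 48, x0_4 = 188, y0_4 = 16, x1_4 = 220, y1_4 = 140, cx_5 = 292, cy_5 = 124, r_5 = 40, cx_6 = 372, cy_6 = 188, r_6 = 44, cx_7 = 172, cy_7 = 244, r_7 = 40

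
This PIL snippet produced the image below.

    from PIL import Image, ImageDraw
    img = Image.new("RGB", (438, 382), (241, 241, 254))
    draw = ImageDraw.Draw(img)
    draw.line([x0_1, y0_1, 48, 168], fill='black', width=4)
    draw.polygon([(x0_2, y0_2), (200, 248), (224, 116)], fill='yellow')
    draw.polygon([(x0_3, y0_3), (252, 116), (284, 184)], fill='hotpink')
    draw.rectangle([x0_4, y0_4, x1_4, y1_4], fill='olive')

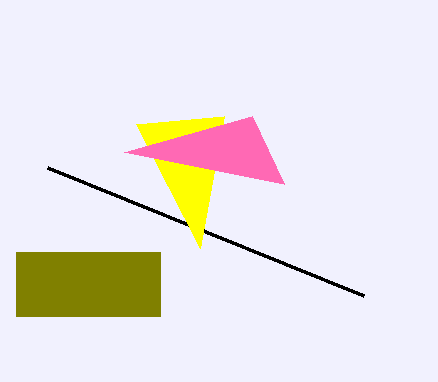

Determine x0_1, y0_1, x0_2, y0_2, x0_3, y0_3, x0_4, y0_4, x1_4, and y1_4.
x0_1 = 364, y0_1 = 296, x0_2 = 136, y0_2 = 124, x0_3 = 124, y0_3 = 152, x0_4 = 16, y0_4 = 252, x1_4 = 160, y1_4 = 316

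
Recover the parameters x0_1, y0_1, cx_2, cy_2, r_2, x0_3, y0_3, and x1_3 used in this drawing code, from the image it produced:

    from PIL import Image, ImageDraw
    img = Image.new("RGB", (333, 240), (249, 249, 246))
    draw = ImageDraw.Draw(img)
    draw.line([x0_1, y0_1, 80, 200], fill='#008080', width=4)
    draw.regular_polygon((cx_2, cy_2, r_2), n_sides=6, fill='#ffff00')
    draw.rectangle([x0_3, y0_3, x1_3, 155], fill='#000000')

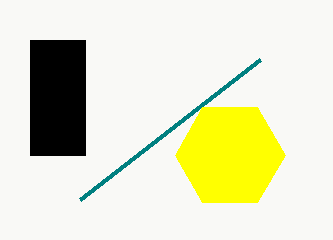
x0_1 = 260, y0_1 = 60, cx_2 = 230, cy_2 = 155, r_2 = 55, x0_3 = 30, y0_3 = 40, x1_3 = 85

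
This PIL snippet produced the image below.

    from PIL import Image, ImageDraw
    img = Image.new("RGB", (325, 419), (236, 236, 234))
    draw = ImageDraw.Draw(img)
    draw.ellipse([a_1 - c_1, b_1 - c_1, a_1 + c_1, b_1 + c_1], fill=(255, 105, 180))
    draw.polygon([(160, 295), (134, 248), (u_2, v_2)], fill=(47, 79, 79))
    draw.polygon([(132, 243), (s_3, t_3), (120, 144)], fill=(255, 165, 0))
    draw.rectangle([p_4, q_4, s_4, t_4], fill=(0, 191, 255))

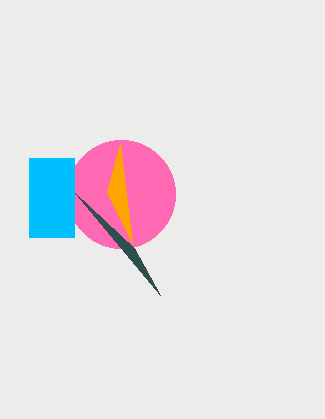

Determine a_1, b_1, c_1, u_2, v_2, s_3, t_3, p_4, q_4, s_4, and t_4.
a_1 = 121, b_1 = 194, c_1 = 54, u_2 = 75, v_2 = 193, s_3 = 107, t_3 = 192, p_4 = 29, q_4 = 158, s_4 = 74, t_4 = 237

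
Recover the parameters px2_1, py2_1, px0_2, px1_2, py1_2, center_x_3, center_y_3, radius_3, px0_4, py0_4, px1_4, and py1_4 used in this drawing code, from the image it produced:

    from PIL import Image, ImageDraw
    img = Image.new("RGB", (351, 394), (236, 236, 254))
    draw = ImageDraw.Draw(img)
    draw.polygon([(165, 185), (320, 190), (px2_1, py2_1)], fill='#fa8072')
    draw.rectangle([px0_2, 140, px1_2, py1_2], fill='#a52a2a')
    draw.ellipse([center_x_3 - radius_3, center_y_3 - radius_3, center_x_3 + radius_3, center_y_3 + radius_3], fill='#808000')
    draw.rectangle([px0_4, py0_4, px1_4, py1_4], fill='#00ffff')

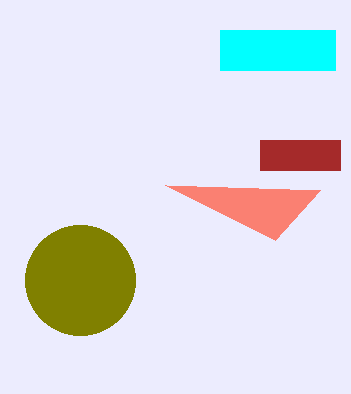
px2_1 = 275
py2_1 = 240
px0_2 = 260
px1_2 = 340
py1_2 = 170
center_x_3 = 80
center_y_3 = 280
radius_3 = 55
px0_4 = 220
py0_4 = 30
px1_4 = 335
py1_4 = 70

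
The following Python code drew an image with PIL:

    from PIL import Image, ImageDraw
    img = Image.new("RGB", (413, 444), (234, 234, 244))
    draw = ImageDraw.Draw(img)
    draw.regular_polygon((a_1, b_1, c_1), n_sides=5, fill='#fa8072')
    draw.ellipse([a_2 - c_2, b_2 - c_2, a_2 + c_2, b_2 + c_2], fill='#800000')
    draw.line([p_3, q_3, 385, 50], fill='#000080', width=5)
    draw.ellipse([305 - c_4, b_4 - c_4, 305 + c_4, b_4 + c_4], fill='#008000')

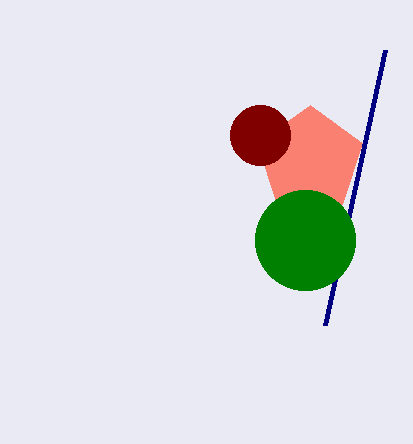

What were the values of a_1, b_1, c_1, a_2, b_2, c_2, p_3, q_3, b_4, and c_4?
a_1 = 310, b_1 = 160, c_1 = 55, a_2 = 260, b_2 = 135, c_2 = 30, p_3 = 325, q_3 = 325, b_4 = 240, c_4 = 50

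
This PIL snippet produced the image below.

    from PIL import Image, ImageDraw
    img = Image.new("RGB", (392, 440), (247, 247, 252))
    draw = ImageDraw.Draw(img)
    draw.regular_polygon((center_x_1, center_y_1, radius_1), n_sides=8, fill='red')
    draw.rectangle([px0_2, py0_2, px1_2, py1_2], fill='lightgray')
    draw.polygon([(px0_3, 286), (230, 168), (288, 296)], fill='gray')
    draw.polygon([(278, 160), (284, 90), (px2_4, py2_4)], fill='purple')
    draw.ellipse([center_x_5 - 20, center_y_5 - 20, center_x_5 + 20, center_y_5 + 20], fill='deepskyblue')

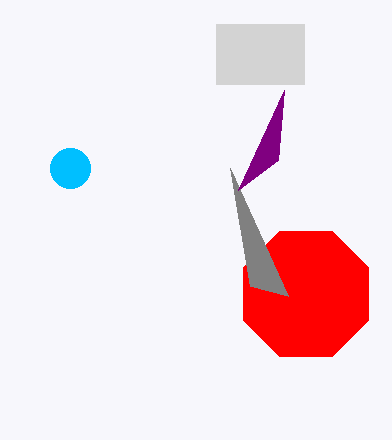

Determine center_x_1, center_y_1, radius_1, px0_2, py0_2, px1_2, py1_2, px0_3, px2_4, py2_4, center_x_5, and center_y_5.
center_x_1 = 306
center_y_1 = 294
radius_1 = 68
px0_2 = 216
py0_2 = 24
px1_2 = 304
py1_2 = 84
px0_3 = 250
px2_4 = 238
py2_4 = 190
center_x_5 = 70
center_y_5 = 168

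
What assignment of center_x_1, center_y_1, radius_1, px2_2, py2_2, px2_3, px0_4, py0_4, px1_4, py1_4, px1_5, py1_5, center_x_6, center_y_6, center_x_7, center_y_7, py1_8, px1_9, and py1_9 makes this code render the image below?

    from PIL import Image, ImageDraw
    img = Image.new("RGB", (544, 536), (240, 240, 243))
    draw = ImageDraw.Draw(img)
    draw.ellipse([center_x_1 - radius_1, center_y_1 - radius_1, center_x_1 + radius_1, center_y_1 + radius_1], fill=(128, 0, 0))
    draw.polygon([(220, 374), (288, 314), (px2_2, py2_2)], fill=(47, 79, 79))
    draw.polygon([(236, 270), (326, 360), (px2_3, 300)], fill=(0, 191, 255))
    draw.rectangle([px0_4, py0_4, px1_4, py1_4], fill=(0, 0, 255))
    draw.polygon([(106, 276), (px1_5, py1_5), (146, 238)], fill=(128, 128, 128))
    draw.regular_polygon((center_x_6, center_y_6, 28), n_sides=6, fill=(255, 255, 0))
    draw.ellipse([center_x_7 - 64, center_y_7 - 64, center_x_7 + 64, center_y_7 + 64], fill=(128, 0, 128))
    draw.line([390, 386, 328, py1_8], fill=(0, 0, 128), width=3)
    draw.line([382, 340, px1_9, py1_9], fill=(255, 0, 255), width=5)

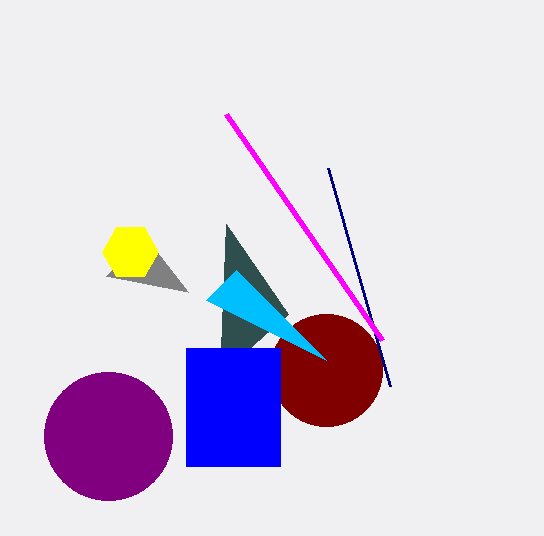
center_x_1 = 326, center_y_1 = 370, radius_1 = 56, px2_2 = 226, py2_2 = 224, px2_3 = 206, px0_4 = 186, py0_4 = 348, px1_4 = 280, py1_4 = 466, px1_5 = 188, py1_5 = 292, center_x_6 = 130, center_y_6 = 252, center_x_7 = 108, center_y_7 = 436, py1_8 = 168, px1_9 = 226, py1_9 = 114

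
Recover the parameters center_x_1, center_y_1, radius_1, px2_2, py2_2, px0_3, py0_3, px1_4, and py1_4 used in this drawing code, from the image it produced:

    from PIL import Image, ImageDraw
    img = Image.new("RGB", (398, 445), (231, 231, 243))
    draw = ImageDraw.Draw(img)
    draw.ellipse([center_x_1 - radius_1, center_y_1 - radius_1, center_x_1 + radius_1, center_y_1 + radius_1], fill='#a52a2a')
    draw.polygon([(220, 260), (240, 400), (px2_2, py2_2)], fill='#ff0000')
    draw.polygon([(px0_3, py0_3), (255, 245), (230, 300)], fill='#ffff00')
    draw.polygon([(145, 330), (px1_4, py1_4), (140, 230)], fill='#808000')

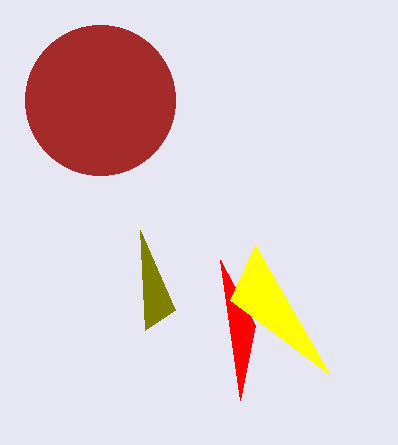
center_x_1 = 100, center_y_1 = 100, radius_1 = 75, px2_2 = 255, py2_2 = 325, px0_3 = 330, py0_3 = 375, px1_4 = 175, py1_4 = 310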